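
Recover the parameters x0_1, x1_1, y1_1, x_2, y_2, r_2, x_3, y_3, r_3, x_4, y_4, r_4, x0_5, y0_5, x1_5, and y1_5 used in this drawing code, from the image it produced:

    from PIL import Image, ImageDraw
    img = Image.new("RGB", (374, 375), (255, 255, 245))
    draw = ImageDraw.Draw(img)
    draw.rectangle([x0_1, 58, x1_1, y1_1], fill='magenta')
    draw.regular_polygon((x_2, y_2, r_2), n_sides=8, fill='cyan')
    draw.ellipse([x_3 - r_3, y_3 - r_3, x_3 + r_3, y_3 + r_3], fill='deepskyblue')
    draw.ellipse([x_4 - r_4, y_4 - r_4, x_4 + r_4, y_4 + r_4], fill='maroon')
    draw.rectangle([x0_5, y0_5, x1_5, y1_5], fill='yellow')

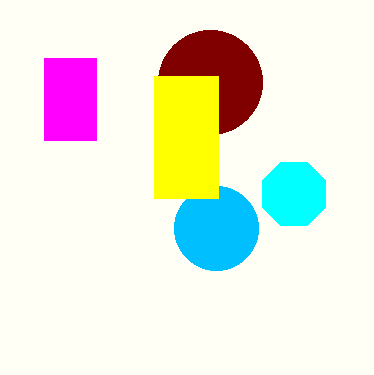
x0_1 = 44; x1_1 = 96; y1_1 = 140; x_2 = 294; y_2 = 194; r_2 = 34; x_3 = 216; y_3 = 228; r_3 = 42; x_4 = 210; y_4 = 82; r_4 = 52; x0_5 = 154; y0_5 = 76; x1_5 = 218; y1_5 = 198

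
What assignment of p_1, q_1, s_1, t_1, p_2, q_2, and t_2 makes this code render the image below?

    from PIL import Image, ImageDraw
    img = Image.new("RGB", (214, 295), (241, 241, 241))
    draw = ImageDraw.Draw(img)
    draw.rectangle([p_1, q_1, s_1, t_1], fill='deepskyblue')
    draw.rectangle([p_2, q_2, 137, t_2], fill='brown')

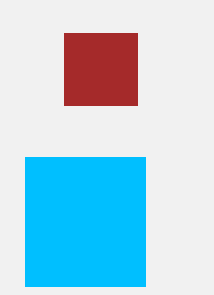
p_1 = 25; q_1 = 157; s_1 = 145; t_1 = 286; p_2 = 64; q_2 = 33; t_2 = 105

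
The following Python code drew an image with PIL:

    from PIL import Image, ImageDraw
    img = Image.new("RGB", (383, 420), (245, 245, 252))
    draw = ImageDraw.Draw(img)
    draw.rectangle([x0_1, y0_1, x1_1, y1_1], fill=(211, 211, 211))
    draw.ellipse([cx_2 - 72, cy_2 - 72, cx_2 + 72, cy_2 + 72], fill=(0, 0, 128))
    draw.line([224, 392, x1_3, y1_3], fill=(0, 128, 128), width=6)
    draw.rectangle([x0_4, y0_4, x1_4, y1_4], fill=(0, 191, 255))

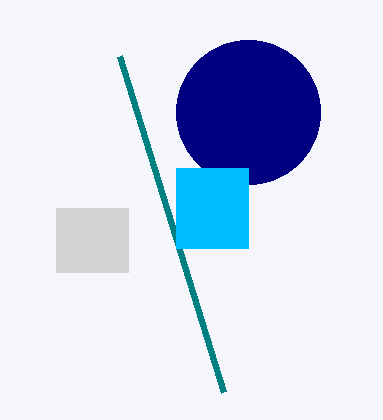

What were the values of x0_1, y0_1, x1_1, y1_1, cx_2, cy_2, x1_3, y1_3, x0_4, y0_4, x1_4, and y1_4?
x0_1 = 56
y0_1 = 208
x1_1 = 128
y1_1 = 272
cx_2 = 248
cy_2 = 112
x1_3 = 120
y1_3 = 56
x0_4 = 176
y0_4 = 168
x1_4 = 248
y1_4 = 248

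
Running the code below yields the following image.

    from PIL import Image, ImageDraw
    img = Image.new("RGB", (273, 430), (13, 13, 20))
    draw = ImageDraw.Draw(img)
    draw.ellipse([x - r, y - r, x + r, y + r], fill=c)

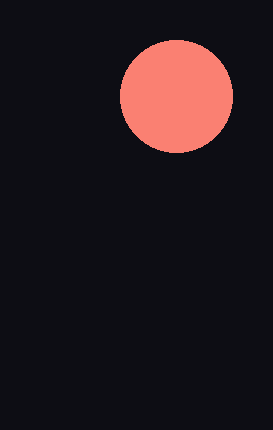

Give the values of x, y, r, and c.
x = 176; y = 96; r = 56; c = 'salmon'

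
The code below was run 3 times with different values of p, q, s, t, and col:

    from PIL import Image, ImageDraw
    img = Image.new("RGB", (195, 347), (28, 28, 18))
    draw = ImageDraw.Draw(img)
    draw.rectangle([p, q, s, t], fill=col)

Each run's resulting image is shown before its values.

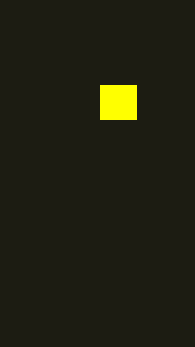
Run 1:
p = 100
q = 85
s = 136
t = 119
col = 'yellow'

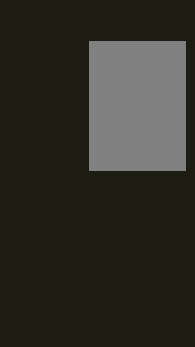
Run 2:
p = 89, q = 41, s = 185, t = 170, col = 'gray'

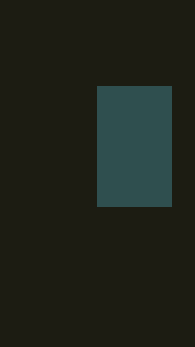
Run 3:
p = 97
q = 86
s = 171
t = 206
col = 'darkslategray'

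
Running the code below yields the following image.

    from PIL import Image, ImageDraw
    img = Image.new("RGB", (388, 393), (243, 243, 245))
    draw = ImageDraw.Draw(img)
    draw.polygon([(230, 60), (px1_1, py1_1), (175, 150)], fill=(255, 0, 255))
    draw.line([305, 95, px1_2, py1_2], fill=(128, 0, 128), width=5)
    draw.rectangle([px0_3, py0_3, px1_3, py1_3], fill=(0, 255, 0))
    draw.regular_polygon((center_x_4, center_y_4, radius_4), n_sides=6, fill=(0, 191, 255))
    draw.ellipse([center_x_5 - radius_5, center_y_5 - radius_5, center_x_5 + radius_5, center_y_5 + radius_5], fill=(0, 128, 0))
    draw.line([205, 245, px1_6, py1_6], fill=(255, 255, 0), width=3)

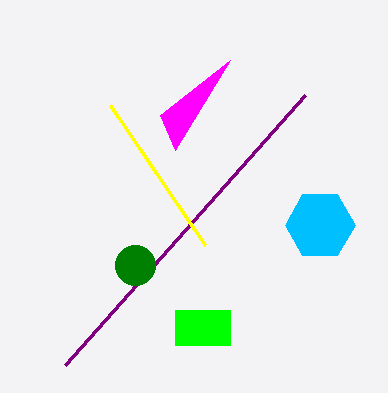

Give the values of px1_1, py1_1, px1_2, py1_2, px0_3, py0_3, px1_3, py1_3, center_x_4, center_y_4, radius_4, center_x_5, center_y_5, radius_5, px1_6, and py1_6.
px1_1 = 160, py1_1 = 115, px1_2 = 65, py1_2 = 365, px0_3 = 175, py0_3 = 310, px1_3 = 230, py1_3 = 345, center_x_4 = 320, center_y_4 = 225, radius_4 = 35, center_x_5 = 135, center_y_5 = 265, radius_5 = 20, px1_6 = 110, py1_6 = 105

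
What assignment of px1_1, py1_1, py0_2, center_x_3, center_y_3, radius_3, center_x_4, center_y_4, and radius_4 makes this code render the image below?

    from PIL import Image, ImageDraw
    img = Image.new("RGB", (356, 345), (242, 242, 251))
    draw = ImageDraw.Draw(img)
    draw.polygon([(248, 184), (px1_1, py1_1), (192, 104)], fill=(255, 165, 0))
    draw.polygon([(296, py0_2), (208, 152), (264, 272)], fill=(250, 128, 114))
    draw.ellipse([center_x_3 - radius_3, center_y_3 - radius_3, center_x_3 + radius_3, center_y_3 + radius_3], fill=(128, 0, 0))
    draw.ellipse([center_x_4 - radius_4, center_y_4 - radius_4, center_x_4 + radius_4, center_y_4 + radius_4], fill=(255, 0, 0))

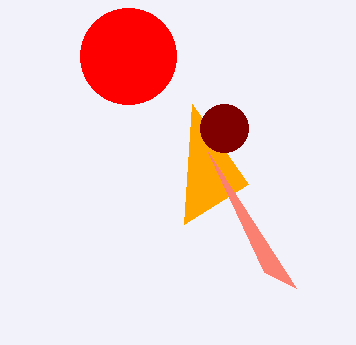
px1_1 = 184, py1_1 = 224, py0_2 = 288, center_x_3 = 224, center_y_3 = 128, radius_3 = 24, center_x_4 = 128, center_y_4 = 56, radius_4 = 48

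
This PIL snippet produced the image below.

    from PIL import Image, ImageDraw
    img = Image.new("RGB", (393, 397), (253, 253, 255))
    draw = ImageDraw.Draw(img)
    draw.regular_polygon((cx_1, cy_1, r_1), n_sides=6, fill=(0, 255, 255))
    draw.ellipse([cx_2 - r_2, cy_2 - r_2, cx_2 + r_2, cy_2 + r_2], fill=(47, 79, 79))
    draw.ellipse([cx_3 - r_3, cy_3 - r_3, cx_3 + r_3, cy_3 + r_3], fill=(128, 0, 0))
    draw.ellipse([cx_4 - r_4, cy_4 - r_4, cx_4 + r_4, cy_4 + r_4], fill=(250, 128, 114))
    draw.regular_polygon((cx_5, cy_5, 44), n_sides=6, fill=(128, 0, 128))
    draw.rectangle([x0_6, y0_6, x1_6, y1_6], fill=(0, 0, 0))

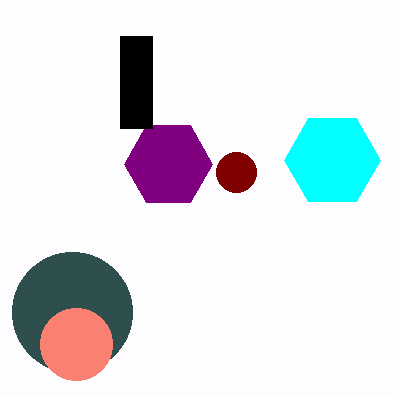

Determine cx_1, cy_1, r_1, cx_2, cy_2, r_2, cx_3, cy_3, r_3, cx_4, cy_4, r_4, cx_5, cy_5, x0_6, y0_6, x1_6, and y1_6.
cx_1 = 332
cy_1 = 160
r_1 = 48
cx_2 = 72
cy_2 = 312
r_2 = 60
cx_3 = 236
cy_3 = 172
r_3 = 20
cx_4 = 76
cy_4 = 344
r_4 = 36
cx_5 = 168
cy_5 = 164
x0_6 = 120
y0_6 = 36
x1_6 = 152
y1_6 = 128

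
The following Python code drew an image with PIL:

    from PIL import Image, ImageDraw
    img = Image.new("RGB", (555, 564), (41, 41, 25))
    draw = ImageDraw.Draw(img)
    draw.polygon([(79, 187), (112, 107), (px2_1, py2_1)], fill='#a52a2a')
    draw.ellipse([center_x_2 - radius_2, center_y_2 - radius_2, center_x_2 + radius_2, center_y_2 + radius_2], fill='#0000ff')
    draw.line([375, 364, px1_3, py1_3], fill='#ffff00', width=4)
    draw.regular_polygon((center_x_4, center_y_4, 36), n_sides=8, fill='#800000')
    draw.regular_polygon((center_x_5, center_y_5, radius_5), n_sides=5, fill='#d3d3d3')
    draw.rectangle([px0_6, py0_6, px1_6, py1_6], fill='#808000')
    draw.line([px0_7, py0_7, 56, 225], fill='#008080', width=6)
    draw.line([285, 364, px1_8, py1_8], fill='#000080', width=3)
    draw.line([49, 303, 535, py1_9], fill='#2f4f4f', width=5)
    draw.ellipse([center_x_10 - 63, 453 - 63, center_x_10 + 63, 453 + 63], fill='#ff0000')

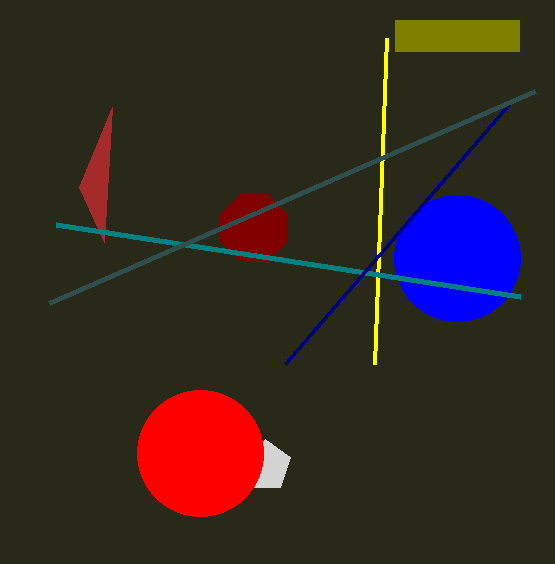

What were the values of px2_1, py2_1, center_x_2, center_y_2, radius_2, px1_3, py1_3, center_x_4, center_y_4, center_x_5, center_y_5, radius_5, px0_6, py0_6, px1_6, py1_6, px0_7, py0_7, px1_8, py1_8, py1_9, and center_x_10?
px2_1 = 104
py2_1 = 242
center_x_2 = 457
center_y_2 = 258
radius_2 = 63
px1_3 = 387
py1_3 = 38
center_x_4 = 254
center_y_4 = 228
center_x_5 = 265
center_y_5 = 466
radius_5 = 27
px0_6 = 395
py0_6 = 20
px1_6 = 519
py1_6 = 51
px0_7 = 520
py0_7 = 297
px1_8 = 510
py1_8 = 103
py1_9 = 91
center_x_10 = 200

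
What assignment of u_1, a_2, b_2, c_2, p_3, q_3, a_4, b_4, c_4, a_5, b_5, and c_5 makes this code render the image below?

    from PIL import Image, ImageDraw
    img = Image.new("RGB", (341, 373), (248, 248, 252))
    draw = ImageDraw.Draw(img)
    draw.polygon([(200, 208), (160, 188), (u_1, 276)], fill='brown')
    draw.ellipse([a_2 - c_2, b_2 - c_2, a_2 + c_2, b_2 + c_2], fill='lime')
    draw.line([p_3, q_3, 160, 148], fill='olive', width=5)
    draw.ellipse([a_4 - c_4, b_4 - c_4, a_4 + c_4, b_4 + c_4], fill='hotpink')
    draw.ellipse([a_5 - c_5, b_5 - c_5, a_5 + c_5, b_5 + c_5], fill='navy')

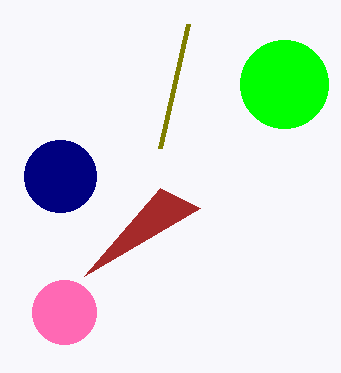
u_1 = 84; a_2 = 284; b_2 = 84; c_2 = 44; p_3 = 188; q_3 = 24; a_4 = 64; b_4 = 312; c_4 = 32; a_5 = 60; b_5 = 176; c_5 = 36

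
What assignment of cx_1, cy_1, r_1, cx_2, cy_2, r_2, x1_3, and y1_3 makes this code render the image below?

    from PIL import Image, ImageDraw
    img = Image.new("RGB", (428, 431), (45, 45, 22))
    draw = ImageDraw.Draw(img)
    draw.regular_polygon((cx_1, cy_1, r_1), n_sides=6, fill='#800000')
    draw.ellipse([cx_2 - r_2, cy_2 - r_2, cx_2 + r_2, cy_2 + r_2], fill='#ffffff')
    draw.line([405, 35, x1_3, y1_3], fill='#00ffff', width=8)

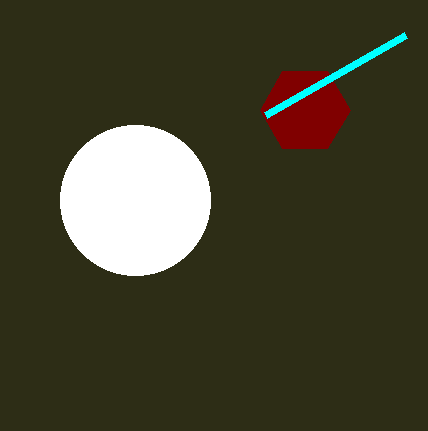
cx_1 = 305; cy_1 = 110; r_1 = 45; cx_2 = 135; cy_2 = 200; r_2 = 75; x1_3 = 265; y1_3 = 115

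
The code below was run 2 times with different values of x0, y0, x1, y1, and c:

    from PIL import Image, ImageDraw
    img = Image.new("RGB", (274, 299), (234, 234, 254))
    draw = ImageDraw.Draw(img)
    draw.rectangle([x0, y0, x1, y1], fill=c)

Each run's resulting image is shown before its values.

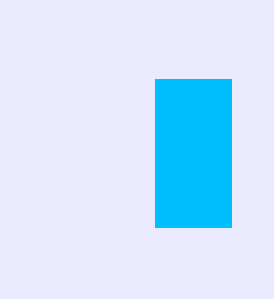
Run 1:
x0 = 155
y0 = 79
x1 = 231
y1 = 227
c = 'deepskyblue'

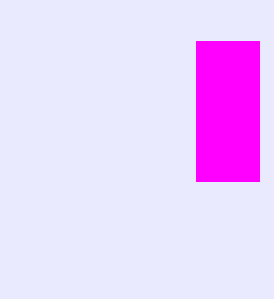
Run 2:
x0 = 196
y0 = 41
x1 = 259
y1 = 181
c = 'magenta'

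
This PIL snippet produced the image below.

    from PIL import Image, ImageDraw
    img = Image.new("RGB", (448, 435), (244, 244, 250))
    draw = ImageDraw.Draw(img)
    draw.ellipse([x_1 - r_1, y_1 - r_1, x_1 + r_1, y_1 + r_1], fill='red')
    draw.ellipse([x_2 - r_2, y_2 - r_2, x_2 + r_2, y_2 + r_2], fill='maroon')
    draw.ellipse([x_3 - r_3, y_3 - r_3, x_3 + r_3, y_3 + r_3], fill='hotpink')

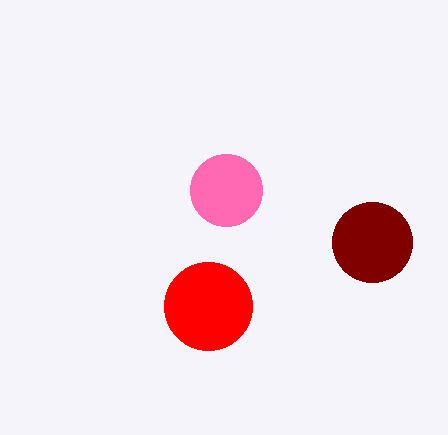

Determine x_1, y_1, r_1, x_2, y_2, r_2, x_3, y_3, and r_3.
x_1 = 208
y_1 = 306
r_1 = 44
x_2 = 372
y_2 = 242
r_2 = 40
x_3 = 226
y_3 = 190
r_3 = 36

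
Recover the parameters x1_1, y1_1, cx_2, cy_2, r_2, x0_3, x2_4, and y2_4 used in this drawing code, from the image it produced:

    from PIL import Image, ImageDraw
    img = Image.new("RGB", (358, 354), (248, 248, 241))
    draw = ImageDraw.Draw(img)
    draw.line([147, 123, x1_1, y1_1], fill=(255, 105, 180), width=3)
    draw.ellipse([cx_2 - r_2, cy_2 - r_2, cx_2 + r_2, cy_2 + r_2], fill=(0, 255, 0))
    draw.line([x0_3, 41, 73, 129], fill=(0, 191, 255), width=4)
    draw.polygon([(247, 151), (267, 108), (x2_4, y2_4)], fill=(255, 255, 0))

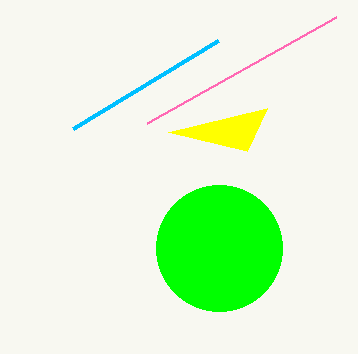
x1_1 = 336
y1_1 = 17
cx_2 = 219
cy_2 = 248
r_2 = 63
x0_3 = 218
x2_4 = 168
y2_4 = 132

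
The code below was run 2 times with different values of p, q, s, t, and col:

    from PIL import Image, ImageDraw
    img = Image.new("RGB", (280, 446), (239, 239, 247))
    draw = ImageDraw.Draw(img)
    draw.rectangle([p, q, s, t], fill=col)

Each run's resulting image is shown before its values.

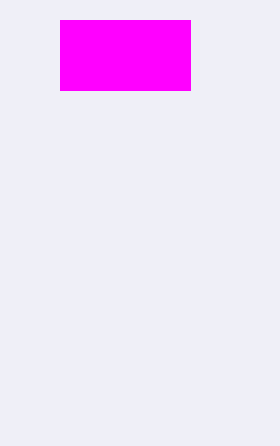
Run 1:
p = 60, q = 20, s = 190, t = 90, col = 'magenta'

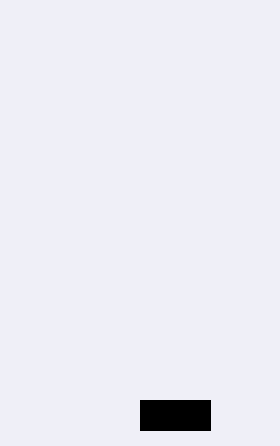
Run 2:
p = 140, q = 400, s = 210, t = 430, col = 'black'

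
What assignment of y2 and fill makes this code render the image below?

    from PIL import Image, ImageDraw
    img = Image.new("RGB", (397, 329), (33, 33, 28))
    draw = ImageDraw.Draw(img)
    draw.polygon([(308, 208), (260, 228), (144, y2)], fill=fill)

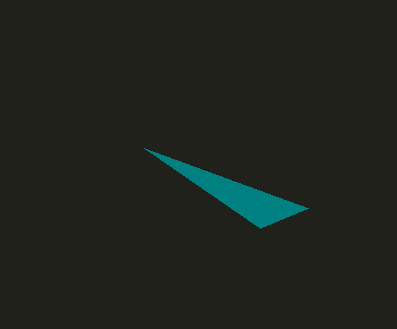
y2 = 148, fill = 'teal'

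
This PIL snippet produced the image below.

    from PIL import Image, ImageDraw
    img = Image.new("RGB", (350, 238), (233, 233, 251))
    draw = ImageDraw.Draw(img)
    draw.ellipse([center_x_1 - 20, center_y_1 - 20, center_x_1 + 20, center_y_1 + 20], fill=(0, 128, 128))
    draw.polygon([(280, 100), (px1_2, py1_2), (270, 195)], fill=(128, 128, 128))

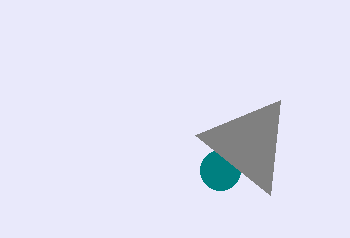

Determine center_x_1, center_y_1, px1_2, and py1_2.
center_x_1 = 220; center_y_1 = 170; px1_2 = 195; py1_2 = 135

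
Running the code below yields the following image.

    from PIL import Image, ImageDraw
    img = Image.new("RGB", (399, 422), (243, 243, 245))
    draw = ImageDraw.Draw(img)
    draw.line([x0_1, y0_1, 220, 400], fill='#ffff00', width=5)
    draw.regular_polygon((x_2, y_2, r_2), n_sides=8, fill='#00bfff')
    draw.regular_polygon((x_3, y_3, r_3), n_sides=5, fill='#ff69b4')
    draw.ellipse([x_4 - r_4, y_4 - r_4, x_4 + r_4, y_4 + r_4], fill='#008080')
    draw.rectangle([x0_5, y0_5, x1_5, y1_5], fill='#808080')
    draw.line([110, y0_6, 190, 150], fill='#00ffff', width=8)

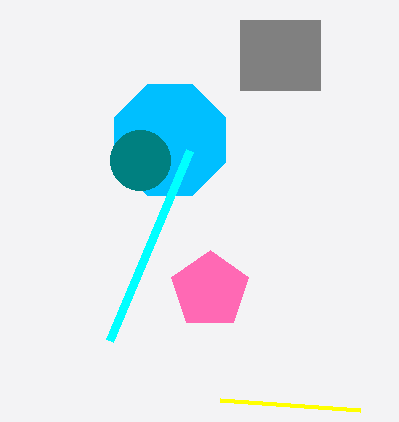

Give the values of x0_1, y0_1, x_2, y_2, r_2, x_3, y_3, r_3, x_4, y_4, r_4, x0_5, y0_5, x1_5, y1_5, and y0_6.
x0_1 = 360
y0_1 = 410
x_2 = 170
y_2 = 140
r_2 = 60
x_3 = 210
y_3 = 290
r_3 = 40
x_4 = 140
y_4 = 160
r_4 = 30
x0_5 = 240
y0_5 = 20
x1_5 = 320
y1_5 = 90
y0_6 = 340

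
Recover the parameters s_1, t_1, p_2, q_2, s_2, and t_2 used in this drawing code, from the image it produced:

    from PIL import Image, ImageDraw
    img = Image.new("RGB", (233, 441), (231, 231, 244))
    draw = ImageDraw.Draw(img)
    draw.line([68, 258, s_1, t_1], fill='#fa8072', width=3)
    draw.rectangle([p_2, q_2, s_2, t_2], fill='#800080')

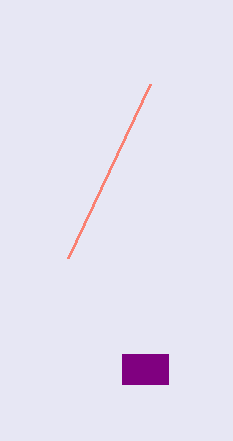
s_1 = 150, t_1 = 84, p_2 = 122, q_2 = 354, s_2 = 168, t_2 = 384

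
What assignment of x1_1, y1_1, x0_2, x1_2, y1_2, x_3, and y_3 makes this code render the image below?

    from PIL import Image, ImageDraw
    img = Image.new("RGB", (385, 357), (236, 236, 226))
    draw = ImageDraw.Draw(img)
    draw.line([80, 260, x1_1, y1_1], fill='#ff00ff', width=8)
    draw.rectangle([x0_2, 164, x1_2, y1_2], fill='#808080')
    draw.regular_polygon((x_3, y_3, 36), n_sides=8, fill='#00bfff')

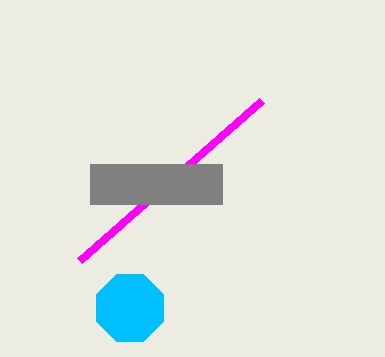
x1_1 = 262, y1_1 = 100, x0_2 = 90, x1_2 = 222, y1_2 = 204, x_3 = 130, y_3 = 308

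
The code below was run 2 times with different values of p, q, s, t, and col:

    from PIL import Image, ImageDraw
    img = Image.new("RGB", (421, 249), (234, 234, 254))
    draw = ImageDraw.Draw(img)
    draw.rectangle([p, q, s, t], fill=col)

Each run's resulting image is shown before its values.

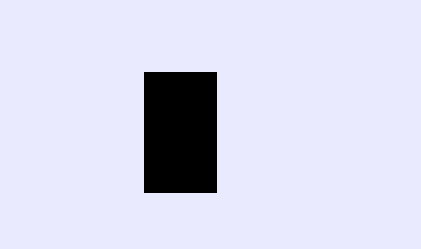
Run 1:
p = 144; q = 72; s = 216; t = 192; col = 'black'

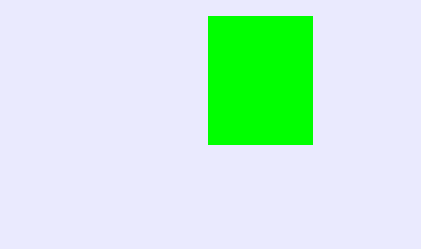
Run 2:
p = 208, q = 16, s = 312, t = 144, col = 'lime'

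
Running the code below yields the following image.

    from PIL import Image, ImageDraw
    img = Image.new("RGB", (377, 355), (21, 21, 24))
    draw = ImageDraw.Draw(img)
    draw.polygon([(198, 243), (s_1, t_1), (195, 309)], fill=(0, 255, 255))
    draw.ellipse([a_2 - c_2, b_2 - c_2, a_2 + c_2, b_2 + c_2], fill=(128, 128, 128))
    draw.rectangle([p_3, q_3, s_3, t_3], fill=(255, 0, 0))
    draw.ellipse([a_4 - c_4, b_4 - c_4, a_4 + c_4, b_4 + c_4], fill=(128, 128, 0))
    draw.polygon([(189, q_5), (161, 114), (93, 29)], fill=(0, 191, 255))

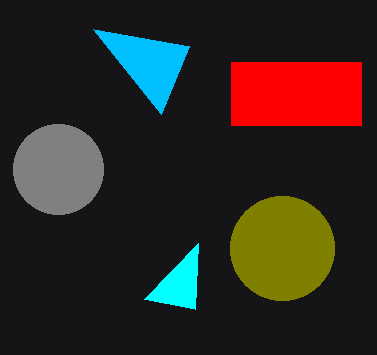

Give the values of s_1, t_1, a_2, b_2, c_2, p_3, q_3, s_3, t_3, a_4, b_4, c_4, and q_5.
s_1 = 144
t_1 = 299
a_2 = 58
b_2 = 169
c_2 = 45
p_3 = 231
q_3 = 62
s_3 = 361
t_3 = 125
a_4 = 282
b_4 = 248
c_4 = 52
q_5 = 46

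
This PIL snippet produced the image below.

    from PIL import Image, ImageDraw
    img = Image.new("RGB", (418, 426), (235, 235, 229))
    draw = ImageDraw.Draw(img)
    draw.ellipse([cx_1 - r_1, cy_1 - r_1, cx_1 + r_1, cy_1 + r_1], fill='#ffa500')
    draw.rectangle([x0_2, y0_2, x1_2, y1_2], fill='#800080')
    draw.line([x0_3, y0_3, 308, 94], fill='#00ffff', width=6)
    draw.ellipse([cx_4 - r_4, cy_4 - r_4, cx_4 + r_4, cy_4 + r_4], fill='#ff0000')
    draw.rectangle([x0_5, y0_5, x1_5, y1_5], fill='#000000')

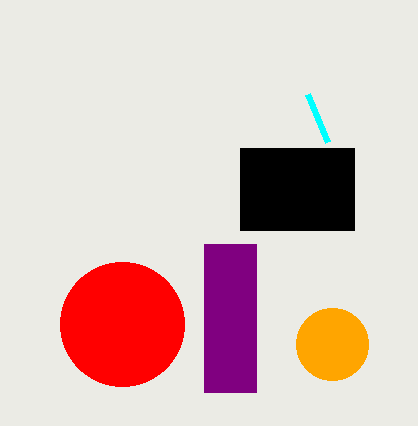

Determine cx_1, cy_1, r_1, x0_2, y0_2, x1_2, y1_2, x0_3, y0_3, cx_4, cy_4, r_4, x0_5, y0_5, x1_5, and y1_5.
cx_1 = 332
cy_1 = 344
r_1 = 36
x0_2 = 204
y0_2 = 244
x1_2 = 256
y1_2 = 392
x0_3 = 328
y0_3 = 142
cx_4 = 122
cy_4 = 324
r_4 = 62
x0_5 = 240
y0_5 = 148
x1_5 = 354
y1_5 = 230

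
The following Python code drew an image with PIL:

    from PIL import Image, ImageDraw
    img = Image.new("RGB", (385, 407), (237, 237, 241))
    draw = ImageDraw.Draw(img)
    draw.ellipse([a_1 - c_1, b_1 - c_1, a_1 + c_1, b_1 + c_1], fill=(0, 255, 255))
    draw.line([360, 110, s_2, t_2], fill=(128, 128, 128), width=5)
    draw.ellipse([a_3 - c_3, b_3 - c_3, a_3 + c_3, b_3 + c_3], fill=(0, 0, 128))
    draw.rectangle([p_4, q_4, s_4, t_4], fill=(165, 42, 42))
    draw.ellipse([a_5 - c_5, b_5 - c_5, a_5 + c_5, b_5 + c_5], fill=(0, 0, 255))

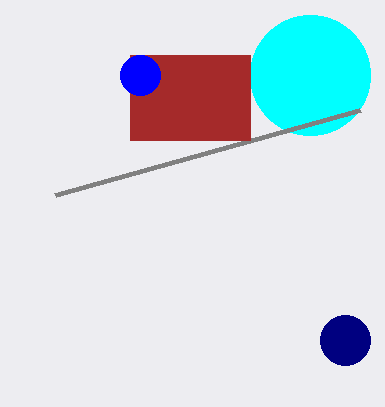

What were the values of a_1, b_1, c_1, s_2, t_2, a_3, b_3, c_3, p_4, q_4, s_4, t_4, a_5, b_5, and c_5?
a_1 = 310; b_1 = 75; c_1 = 60; s_2 = 55; t_2 = 195; a_3 = 345; b_3 = 340; c_3 = 25; p_4 = 130; q_4 = 55; s_4 = 250; t_4 = 140; a_5 = 140; b_5 = 75; c_5 = 20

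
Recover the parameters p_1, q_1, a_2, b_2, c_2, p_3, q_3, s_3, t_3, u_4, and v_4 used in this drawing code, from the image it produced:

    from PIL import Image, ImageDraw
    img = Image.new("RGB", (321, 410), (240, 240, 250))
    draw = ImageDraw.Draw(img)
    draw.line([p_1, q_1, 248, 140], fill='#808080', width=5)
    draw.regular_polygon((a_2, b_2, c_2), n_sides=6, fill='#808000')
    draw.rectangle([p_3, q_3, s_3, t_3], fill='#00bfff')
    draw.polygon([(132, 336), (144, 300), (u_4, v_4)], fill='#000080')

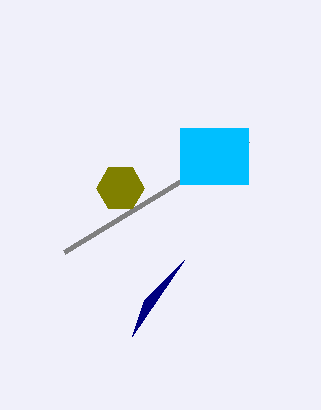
p_1 = 64, q_1 = 252, a_2 = 120, b_2 = 188, c_2 = 24, p_3 = 180, q_3 = 128, s_3 = 248, t_3 = 184, u_4 = 184, v_4 = 260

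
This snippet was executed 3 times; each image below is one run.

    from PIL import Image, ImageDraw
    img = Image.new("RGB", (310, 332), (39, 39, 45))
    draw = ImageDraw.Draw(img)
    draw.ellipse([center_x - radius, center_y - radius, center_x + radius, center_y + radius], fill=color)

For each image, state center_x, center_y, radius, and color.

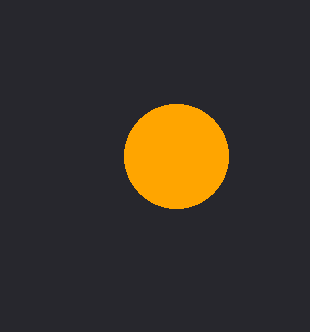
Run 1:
center_x = 176
center_y = 156
radius = 52
color = 'orange'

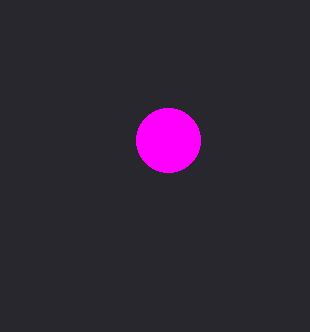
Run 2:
center_x = 168
center_y = 140
radius = 32
color = 'magenta'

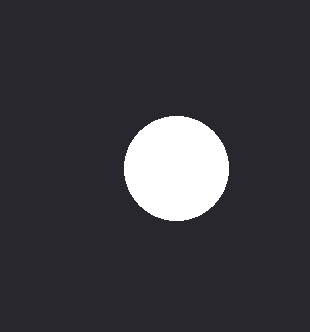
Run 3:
center_x = 176, center_y = 168, radius = 52, color = 'white'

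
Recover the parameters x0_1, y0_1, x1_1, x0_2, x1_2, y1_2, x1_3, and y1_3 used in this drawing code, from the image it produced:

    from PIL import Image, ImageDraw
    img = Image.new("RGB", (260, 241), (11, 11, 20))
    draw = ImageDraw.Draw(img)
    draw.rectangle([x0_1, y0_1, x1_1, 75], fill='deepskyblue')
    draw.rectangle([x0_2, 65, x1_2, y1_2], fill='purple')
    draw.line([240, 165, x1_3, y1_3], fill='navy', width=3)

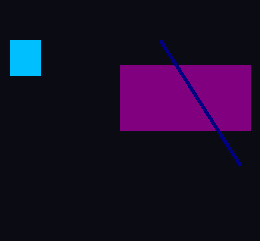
x0_1 = 10
y0_1 = 40
x1_1 = 40
x0_2 = 120
x1_2 = 250
y1_2 = 130
x1_3 = 160
y1_3 = 40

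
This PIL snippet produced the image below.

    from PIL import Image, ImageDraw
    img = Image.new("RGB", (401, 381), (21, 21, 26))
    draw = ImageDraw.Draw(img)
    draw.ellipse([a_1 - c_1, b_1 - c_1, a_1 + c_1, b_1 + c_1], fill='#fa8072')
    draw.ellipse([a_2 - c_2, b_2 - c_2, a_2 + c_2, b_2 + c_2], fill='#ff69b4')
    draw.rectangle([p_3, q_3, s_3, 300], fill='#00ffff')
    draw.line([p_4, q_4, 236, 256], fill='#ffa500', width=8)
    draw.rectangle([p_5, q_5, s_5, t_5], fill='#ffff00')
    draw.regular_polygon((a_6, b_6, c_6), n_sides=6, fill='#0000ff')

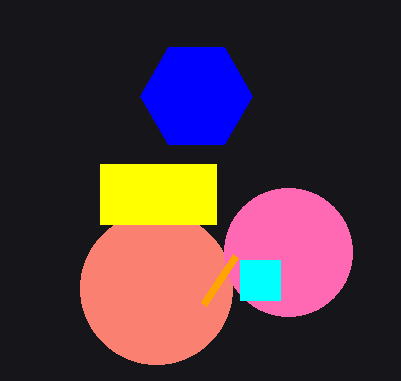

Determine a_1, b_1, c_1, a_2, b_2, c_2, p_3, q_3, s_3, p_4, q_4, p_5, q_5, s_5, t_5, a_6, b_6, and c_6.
a_1 = 156; b_1 = 288; c_1 = 76; a_2 = 288; b_2 = 252; c_2 = 64; p_3 = 240; q_3 = 260; s_3 = 280; p_4 = 204; q_4 = 304; p_5 = 100; q_5 = 164; s_5 = 216; t_5 = 224; a_6 = 196; b_6 = 96; c_6 = 56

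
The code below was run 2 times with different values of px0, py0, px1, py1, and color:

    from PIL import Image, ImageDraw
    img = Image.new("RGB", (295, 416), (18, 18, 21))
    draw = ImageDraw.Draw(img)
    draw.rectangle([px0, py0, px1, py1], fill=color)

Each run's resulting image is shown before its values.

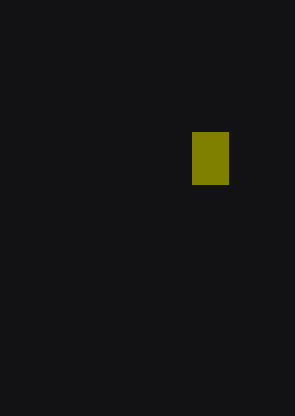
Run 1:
px0 = 192; py0 = 132; px1 = 228; py1 = 184; color = 'olive'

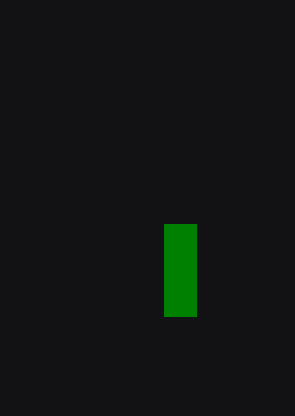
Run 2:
px0 = 164
py0 = 224
px1 = 196
py1 = 316
color = 'green'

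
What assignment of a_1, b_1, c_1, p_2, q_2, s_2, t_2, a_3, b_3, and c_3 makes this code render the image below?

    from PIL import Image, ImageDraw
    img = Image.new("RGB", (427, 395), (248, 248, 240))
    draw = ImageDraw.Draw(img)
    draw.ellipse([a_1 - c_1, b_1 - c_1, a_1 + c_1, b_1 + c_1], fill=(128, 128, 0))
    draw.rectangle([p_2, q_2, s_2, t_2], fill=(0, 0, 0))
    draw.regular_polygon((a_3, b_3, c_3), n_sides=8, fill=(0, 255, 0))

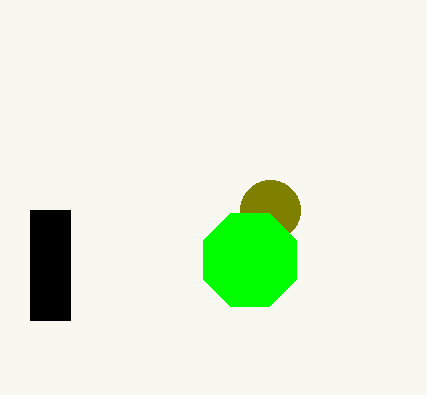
a_1 = 270, b_1 = 210, c_1 = 30, p_2 = 30, q_2 = 210, s_2 = 70, t_2 = 320, a_3 = 250, b_3 = 260, c_3 = 50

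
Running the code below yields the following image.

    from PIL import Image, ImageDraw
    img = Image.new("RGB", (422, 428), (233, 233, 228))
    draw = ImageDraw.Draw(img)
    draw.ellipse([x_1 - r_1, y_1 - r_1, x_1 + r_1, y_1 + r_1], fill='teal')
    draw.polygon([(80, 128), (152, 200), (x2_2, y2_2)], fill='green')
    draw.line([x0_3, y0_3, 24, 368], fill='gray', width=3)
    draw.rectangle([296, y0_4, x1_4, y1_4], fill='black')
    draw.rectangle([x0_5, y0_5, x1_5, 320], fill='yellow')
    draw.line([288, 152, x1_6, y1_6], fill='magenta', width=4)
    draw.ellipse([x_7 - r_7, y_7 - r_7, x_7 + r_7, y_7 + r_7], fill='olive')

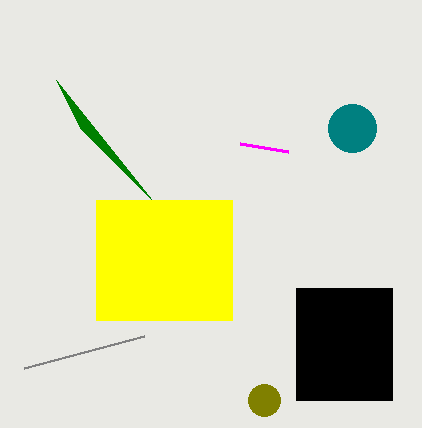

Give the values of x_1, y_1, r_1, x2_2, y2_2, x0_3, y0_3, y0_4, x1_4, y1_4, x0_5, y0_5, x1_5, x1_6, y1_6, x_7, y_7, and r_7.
x_1 = 352; y_1 = 128; r_1 = 24; x2_2 = 56; y2_2 = 80; x0_3 = 144; y0_3 = 336; y0_4 = 288; x1_4 = 392; y1_4 = 400; x0_5 = 96; y0_5 = 200; x1_5 = 232; x1_6 = 240; y1_6 = 144; x_7 = 264; y_7 = 400; r_7 = 16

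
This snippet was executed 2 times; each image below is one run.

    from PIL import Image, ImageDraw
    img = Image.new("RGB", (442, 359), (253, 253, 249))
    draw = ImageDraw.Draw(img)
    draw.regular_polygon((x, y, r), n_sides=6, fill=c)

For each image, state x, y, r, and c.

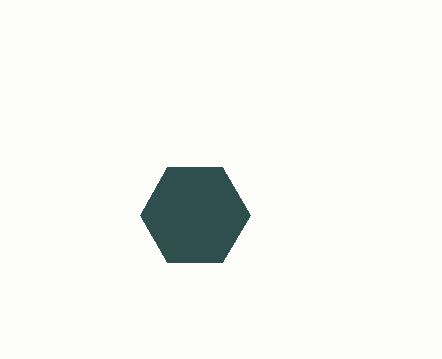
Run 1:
x = 195; y = 215; r = 55; c = 'darkslategray'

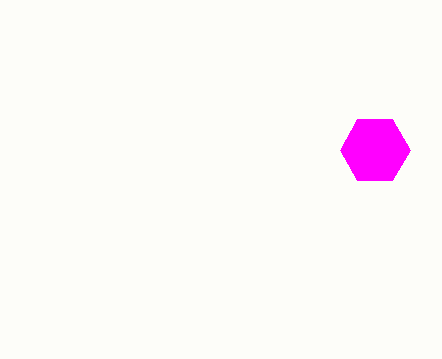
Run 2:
x = 375; y = 150; r = 35; c = 'magenta'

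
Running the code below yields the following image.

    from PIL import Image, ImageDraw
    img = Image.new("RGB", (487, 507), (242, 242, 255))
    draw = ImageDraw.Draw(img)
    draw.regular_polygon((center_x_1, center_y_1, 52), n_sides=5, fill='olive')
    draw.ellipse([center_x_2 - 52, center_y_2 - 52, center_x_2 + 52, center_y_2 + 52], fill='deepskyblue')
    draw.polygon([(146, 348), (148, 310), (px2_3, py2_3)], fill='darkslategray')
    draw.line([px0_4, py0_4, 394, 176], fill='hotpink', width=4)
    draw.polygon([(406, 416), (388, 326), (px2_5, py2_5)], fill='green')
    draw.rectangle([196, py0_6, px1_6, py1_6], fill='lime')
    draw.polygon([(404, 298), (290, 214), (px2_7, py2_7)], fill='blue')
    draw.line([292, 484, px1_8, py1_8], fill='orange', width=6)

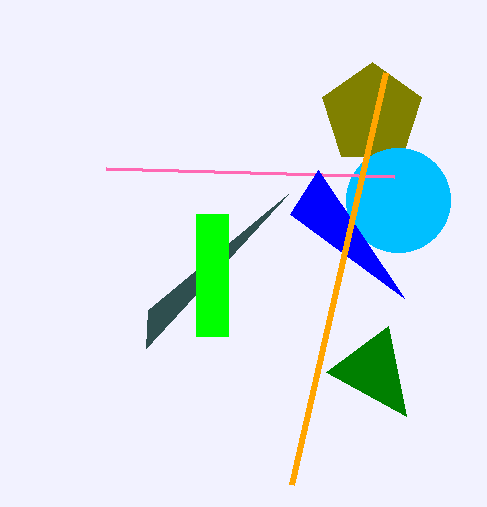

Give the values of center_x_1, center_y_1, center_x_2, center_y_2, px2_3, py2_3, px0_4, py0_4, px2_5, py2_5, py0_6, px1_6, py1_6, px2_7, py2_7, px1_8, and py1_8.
center_x_1 = 372, center_y_1 = 114, center_x_2 = 398, center_y_2 = 200, px2_3 = 288, py2_3 = 194, px0_4 = 106, py0_4 = 168, px2_5 = 326, py2_5 = 372, py0_6 = 214, px1_6 = 228, py1_6 = 336, px2_7 = 318, py2_7 = 170, px1_8 = 386, py1_8 = 72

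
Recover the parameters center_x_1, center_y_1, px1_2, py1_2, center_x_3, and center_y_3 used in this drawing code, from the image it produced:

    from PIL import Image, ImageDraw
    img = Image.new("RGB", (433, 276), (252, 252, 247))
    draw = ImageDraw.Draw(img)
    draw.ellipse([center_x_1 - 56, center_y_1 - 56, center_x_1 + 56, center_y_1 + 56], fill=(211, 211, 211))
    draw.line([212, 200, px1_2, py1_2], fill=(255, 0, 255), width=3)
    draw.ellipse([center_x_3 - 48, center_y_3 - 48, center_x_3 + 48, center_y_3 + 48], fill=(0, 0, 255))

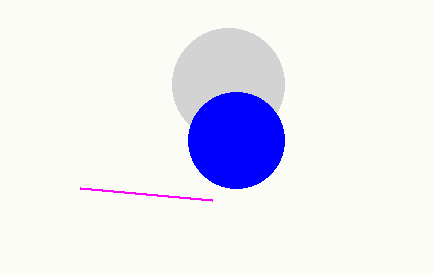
center_x_1 = 228; center_y_1 = 84; px1_2 = 80; py1_2 = 188; center_x_3 = 236; center_y_3 = 140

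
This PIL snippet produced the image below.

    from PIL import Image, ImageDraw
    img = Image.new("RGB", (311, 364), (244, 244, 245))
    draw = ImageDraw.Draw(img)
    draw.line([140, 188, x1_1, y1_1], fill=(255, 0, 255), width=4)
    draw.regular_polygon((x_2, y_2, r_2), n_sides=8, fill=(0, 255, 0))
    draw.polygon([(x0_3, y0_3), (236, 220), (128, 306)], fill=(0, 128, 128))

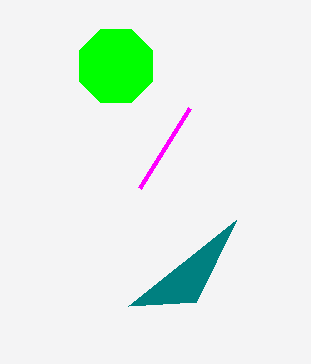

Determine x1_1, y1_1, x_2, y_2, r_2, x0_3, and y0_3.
x1_1 = 190, y1_1 = 108, x_2 = 116, y_2 = 66, r_2 = 40, x0_3 = 196, y0_3 = 302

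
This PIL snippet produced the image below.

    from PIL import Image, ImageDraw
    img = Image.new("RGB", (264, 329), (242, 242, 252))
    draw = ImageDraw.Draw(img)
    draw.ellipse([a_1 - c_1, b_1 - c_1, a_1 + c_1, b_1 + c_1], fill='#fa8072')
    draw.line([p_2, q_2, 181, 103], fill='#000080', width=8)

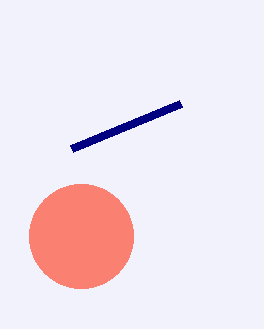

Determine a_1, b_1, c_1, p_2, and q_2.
a_1 = 81
b_1 = 236
c_1 = 52
p_2 = 72
q_2 = 148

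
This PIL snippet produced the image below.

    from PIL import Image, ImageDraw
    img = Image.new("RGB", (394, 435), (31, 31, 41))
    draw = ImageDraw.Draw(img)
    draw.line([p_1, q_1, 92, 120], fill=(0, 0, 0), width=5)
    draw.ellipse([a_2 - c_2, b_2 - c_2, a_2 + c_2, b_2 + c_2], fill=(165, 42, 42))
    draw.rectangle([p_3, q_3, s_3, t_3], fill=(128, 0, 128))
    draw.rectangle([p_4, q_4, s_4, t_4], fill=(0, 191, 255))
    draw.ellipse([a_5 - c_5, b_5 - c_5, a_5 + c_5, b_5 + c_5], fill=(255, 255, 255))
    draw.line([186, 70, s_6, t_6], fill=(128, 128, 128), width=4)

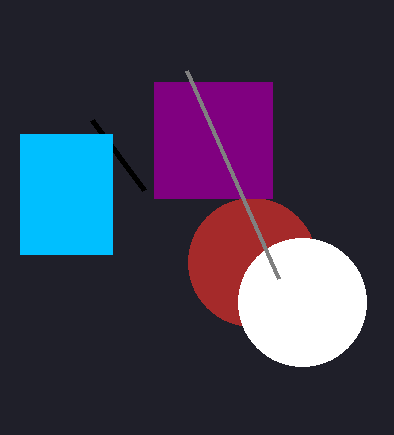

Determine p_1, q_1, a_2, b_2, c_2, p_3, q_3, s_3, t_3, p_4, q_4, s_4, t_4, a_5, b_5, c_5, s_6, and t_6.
p_1 = 144
q_1 = 190
a_2 = 252
b_2 = 262
c_2 = 64
p_3 = 154
q_3 = 82
s_3 = 272
t_3 = 198
p_4 = 20
q_4 = 134
s_4 = 112
t_4 = 254
a_5 = 302
b_5 = 302
c_5 = 64
s_6 = 278
t_6 = 278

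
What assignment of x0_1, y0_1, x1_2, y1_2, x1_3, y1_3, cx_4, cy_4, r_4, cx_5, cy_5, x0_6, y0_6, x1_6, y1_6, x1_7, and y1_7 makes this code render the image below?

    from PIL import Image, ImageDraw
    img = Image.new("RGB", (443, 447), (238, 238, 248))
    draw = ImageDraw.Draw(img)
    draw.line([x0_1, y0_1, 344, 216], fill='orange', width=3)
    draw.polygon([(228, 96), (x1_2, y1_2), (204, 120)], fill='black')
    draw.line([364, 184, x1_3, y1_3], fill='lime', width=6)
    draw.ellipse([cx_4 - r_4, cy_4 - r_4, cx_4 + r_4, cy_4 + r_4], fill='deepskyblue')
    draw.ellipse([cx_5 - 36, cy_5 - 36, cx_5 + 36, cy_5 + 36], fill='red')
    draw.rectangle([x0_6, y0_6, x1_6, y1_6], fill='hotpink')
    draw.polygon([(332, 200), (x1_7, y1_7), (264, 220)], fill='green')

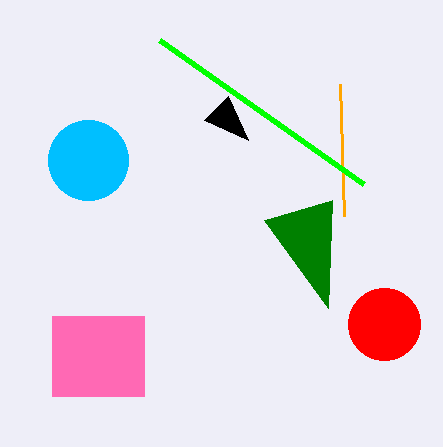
x0_1 = 340; y0_1 = 84; x1_2 = 248; y1_2 = 140; x1_3 = 160; y1_3 = 40; cx_4 = 88; cy_4 = 160; r_4 = 40; cx_5 = 384; cy_5 = 324; x0_6 = 52; y0_6 = 316; x1_6 = 144; y1_6 = 396; x1_7 = 328; y1_7 = 308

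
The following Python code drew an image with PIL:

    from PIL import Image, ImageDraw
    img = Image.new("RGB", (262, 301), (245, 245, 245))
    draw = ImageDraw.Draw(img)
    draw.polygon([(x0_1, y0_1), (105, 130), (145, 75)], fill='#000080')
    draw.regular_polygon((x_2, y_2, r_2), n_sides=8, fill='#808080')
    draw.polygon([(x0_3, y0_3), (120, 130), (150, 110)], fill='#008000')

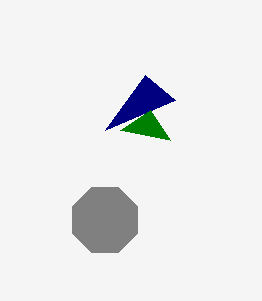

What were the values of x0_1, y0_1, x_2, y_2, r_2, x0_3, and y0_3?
x0_1 = 175, y0_1 = 100, x_2 = 105, y_2 = 220, r_2 = 35, x0_3 = 170, y0_3 = 140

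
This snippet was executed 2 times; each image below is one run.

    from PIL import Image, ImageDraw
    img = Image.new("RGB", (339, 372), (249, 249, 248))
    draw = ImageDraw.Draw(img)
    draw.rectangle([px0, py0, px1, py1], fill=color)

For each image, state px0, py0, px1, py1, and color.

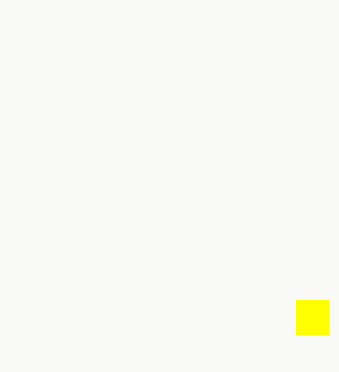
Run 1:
px0 = 296; py0 = 300; px1 = 328; py1 = 334; color = 'yellow'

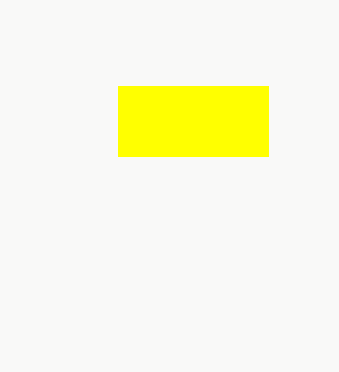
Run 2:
px0 = 118
py0 = 86
px1 = 268
py1 = 156
color = 'yellow'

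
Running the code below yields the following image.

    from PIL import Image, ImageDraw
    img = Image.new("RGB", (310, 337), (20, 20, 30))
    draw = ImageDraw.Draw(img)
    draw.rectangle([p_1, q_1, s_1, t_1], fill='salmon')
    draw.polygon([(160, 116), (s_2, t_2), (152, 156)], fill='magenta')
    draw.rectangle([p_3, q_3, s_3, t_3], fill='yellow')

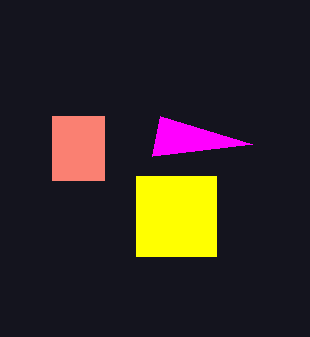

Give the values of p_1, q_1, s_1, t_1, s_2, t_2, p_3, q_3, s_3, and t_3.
p_1 = 52; q_1 = 116; s_1 = 104; t_1 = 180; s_2 = 252; t_2 = 144; p_3 = 136; q_3 = 176; s_3 = 216; t_3 = 256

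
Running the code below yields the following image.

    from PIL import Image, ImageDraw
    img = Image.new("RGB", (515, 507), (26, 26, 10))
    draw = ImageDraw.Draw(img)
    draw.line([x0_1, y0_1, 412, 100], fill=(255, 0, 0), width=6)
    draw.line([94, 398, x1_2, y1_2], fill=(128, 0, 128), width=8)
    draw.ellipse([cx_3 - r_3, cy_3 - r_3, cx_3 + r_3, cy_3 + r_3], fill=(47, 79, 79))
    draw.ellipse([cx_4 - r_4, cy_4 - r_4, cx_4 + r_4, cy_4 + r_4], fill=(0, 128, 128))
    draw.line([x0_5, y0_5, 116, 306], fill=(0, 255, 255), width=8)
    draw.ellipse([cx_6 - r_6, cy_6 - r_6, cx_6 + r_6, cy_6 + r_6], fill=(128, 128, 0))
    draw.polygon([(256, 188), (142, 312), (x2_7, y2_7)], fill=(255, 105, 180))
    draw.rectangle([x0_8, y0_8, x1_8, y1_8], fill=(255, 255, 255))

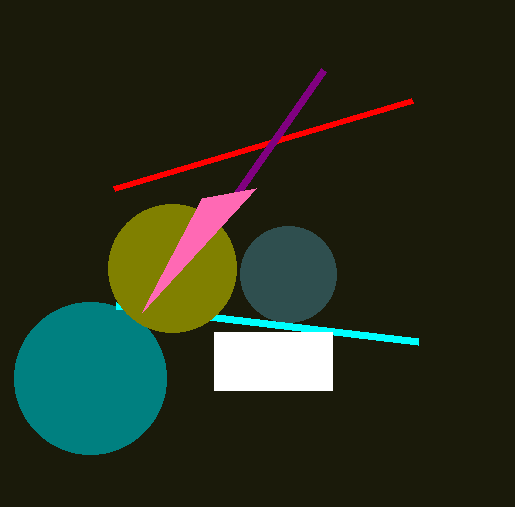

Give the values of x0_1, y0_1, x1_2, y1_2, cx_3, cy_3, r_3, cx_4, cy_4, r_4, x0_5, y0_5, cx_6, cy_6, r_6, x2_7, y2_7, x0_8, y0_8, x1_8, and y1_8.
x0_1 = 114
y0_1 = 188
x1_2 = 324
y1_2 = 70
cx_3 = 288
cy_3 = 274
r_3 = 48
cx_4 = 90
cy_4 = 378
r_4 = 76
x0_5 = 418
y0_5 = 342
cx_6 = 172
cy_6 = 268
r_6 = 64
x2_7 = 202
y2_7 = 198
x0_8 = 214
y0_8 = 332
x1_8 = 332
y1_8 = 390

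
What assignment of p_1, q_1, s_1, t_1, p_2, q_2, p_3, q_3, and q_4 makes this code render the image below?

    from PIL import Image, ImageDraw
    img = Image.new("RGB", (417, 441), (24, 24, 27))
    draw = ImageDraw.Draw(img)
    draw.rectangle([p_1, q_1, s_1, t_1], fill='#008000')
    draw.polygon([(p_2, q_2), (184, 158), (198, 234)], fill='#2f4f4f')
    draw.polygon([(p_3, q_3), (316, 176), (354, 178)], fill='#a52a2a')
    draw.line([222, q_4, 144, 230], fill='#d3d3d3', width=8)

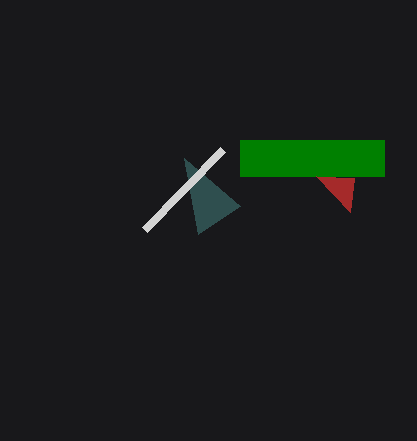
p_1 = 240; q_1 = 140; s_1 = 384; t_1 = 176; p_2 = 240; q_2 = 206; p_3 = 350; q_3 = 212; q_4 = 150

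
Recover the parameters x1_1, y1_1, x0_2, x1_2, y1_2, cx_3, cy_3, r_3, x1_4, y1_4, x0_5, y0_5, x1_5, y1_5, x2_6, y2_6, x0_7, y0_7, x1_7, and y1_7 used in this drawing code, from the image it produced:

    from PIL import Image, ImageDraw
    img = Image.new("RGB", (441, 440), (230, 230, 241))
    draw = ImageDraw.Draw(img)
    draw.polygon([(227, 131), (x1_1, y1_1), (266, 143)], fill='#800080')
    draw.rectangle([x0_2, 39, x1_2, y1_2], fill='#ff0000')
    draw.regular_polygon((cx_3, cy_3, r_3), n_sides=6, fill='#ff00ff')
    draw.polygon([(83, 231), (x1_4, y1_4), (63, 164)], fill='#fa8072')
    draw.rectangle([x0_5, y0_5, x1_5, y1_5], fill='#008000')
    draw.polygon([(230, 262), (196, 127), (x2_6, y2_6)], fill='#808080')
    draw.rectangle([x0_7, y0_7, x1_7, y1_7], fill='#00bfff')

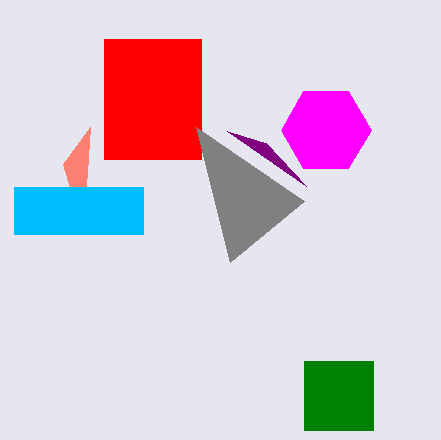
x1_1 = 306, y1_1 = 186, x0_2 = 104, x1_2 = 201, y1_2 = 159, cx_3 = 326, cy_3 = 130, r_3 = 45, x1_4 = 90, y1_4 = 127, x0_5 = 304, y0_5 = 361, x1_5 = 373, y1_5 = 430, x2_6 = 304, y2_6 = 201, x0_7 = 14, y0_7 = 187, x1_7 = 143, y1_7 = 234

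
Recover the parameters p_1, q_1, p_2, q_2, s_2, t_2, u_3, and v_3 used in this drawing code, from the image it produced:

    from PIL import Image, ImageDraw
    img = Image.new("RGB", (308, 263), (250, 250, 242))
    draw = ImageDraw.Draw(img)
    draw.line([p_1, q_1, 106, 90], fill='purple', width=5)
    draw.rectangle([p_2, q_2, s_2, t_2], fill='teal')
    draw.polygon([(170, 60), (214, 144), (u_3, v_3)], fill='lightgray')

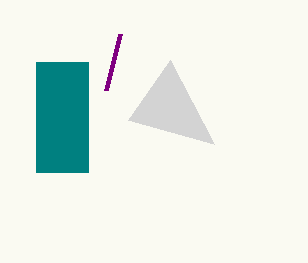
p_1 = 120, q_1 = 34, p_2 = 36, q_2 = 62, s_2 = 88, t_2 = 172, u_3 = 128, v_3 = 120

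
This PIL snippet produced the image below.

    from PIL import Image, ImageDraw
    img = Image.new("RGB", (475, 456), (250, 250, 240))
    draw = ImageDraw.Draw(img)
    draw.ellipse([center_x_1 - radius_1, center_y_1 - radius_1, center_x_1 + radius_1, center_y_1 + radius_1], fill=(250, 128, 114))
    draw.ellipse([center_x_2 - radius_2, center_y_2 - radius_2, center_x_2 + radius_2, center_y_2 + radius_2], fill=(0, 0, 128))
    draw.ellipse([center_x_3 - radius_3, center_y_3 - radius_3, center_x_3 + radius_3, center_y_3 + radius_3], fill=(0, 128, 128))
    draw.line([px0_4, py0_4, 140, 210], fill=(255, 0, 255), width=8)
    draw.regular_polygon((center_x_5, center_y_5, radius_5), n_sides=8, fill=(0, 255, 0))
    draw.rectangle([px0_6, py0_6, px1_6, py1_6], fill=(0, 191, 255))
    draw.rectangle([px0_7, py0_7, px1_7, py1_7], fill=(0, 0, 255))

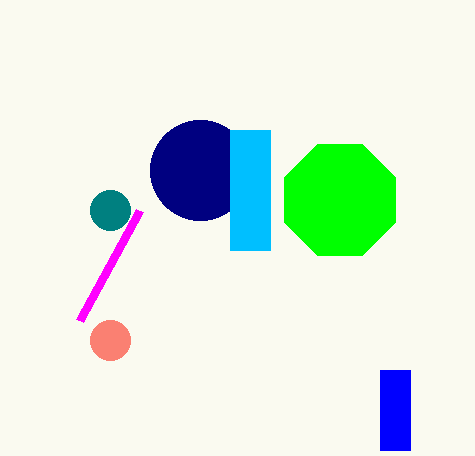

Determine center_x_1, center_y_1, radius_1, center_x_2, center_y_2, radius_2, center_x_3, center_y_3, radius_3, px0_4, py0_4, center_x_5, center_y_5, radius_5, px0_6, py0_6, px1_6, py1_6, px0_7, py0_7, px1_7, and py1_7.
center_x_1 = 110, center_y_1 = 340, radius_1 = 20, center_x_2 = 200, center_y_2 = 170, radius_2 = 50, center_x_3 = 110, center_y_3 = 210, radius_3 = 20, px0_4 = 80, py0_4 = 320, center_x_5 = 340, center_y_5 = 200, radius_5 = 60, px0_6 = 230, py0_6 = 130, px1_6 = 270, py1_6 = 250, px0_7 = 380, py0_7 = 370, px1_7 = 410, py1_7 = 450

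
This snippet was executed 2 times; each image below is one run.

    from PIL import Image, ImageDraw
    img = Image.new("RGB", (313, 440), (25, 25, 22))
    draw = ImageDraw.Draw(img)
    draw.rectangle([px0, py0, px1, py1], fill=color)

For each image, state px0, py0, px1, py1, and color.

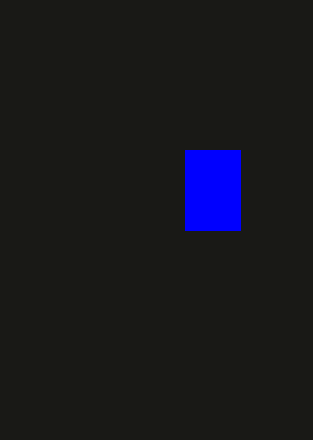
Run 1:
px0 = 185, py0 = 150, px1 = 240, py1 = 230, color = 'blue'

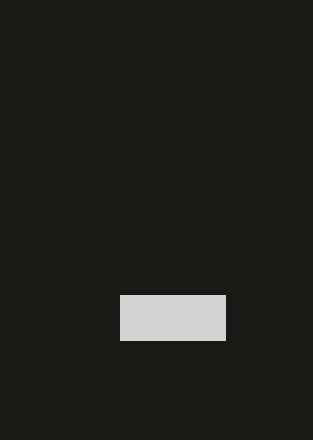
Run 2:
px0 = 120; py0 = 295; px1 = 225; py1 = 340; color = 'lightgray'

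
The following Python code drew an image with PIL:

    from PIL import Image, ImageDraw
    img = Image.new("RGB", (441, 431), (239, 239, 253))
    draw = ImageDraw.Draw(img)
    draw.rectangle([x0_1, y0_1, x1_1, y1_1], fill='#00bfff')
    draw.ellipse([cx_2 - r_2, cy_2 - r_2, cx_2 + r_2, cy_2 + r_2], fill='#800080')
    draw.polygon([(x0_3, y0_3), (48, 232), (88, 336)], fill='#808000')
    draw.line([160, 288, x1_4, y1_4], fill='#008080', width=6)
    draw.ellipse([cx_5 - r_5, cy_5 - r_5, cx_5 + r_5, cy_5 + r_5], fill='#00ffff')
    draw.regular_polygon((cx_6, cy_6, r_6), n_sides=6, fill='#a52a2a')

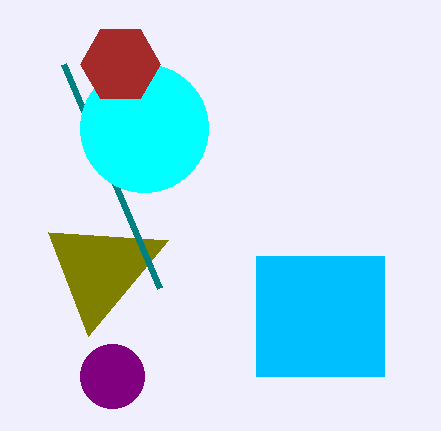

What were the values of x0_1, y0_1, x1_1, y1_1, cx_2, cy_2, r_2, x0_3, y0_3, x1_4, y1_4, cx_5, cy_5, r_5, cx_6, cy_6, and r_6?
x0_1 = 256, y0_1 = 256, x1_1 = 384, y1_1 = 376, cx_2 = 112, cy_2 = 376, r_2 = 32, x0_3 = 168, y0_3 = 240, x1_4 = 64, y1_4 = 64, cx_5 = 144, cy_5 = 128, r_5 = 64, cx_6 = 120, cy_6 = 64, r_6 = 40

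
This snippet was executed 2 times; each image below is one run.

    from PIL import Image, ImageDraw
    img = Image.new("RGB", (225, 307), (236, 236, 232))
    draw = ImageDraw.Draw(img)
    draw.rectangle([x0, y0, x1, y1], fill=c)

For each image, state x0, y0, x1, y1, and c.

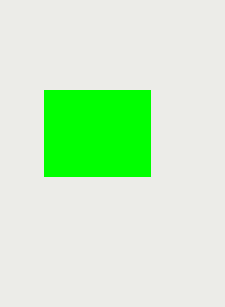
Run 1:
x0 = 44
y0 = 90
x1 = 150
y1 = 176
c = 'lime'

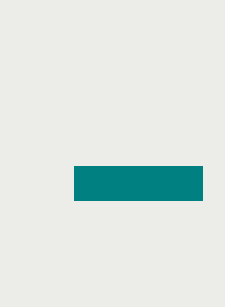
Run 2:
x0 = 74, y0 = 166, x1 = 202, y1 = 200, c = 'teal'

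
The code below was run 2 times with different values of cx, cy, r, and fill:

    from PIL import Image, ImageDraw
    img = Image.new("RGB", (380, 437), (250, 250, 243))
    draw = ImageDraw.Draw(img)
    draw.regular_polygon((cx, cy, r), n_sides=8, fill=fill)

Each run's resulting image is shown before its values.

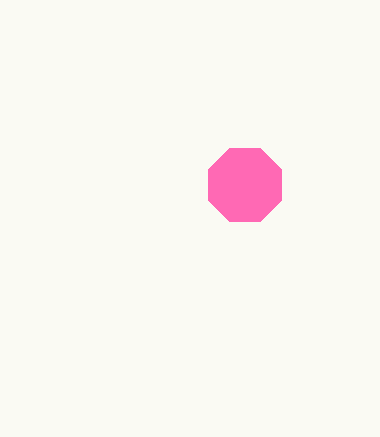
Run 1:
cx = 245, cy = 185, r = 40, fill = 'hotpink'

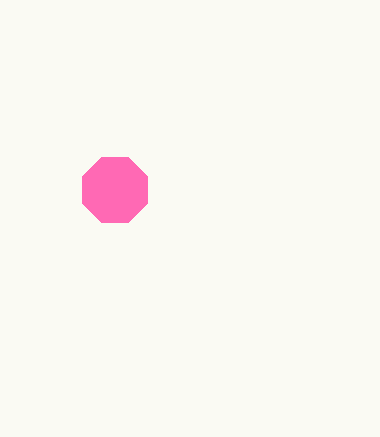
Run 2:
cx = 115; cy = 190; r = 35; fill = 'hotpink'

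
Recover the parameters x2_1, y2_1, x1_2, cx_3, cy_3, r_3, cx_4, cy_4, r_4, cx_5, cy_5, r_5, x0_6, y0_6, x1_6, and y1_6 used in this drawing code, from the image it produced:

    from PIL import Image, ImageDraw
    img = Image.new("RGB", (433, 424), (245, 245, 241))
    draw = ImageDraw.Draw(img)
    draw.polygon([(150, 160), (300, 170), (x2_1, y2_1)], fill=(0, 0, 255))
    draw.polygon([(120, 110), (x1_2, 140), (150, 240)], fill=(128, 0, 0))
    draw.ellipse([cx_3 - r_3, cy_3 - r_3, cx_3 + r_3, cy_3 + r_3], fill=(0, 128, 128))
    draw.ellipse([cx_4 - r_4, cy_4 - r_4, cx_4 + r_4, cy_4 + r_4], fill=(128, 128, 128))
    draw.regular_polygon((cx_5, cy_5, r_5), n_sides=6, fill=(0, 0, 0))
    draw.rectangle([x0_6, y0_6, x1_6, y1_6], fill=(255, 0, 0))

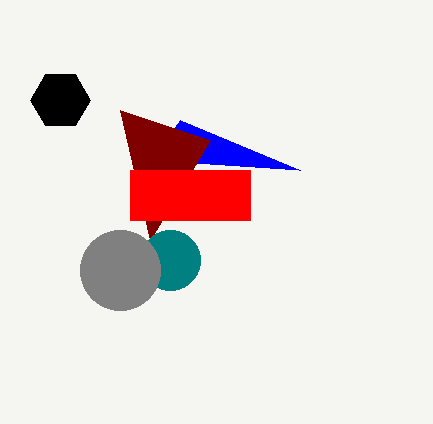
x2_1 = 180; y2_1 = 120; x1_2 = 210; cx_3 = 170; cy_3 = 260; r_3 = 30; cx_4 = 120; cy_4 = 270; r_4 = 40; cx_5 = 60; cy_5 = 100; r_5 = 30; x0_6 = 130; y0_6 = 170; x1_6 = 250; y1_6 = 220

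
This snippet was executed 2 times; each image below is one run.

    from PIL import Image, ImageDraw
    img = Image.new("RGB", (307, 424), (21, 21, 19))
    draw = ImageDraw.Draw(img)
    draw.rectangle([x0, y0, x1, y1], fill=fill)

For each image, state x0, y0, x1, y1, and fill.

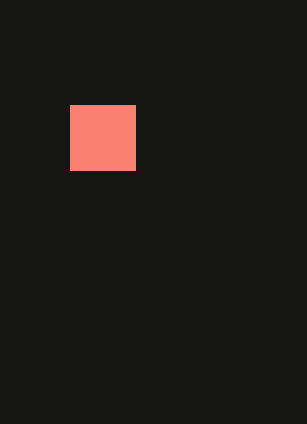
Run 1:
x0 = 70, y0 = 105, x1 = 135, y1 = 170, fill = 'salmon'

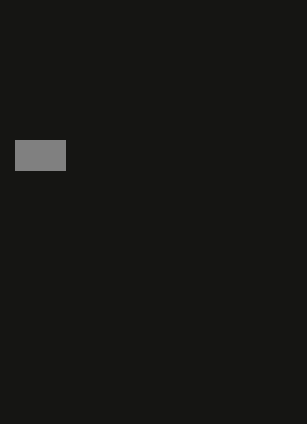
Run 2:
x0 = 15, y0 = 140, x1 = 65, y1 = 170, fill = 'gray'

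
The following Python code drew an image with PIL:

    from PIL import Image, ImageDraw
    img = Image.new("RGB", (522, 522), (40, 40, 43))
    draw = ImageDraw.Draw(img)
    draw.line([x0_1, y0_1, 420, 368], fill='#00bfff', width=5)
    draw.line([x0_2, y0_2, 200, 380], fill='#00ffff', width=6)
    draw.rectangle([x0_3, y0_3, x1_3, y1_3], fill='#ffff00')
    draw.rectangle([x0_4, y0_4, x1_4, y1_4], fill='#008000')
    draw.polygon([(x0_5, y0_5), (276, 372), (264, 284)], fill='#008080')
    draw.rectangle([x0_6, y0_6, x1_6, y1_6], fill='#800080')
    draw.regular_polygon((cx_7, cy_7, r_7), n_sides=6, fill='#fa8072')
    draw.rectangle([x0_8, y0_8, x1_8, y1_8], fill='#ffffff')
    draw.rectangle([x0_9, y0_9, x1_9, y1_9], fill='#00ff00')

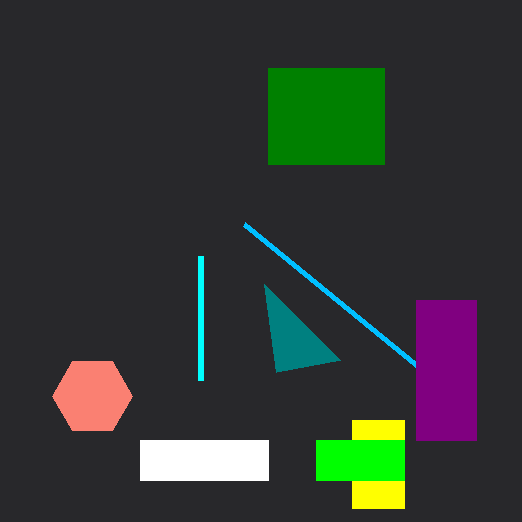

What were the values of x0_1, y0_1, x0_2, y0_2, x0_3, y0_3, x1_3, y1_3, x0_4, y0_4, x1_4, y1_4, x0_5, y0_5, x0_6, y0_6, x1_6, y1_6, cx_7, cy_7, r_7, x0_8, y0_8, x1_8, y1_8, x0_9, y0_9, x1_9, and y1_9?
x0_1 = 244
y0_1 = 224
x0_2 = 200
y0_2 = 256
x0_3 = 352
y0_3 = 420
x1_3 = 404
y1_3 = 508
x0_4 = 268
y0_4 = 68
x1_4 = 384
y1_4 = 164
x0_5 = 340
y0_5 = 360
x0_6 = 416
y0_6 = 300
x1_6 = 476
y1_6 = 440
cx_7 = 92
cy_7 = 396
r_7 = 40
x0_8 = 140
y0_8 = 440
x1_8 = 268
y1_8 = 480
x0_9 = 316
y0_9 = 440
x1_9 = 404
y1_9 = 480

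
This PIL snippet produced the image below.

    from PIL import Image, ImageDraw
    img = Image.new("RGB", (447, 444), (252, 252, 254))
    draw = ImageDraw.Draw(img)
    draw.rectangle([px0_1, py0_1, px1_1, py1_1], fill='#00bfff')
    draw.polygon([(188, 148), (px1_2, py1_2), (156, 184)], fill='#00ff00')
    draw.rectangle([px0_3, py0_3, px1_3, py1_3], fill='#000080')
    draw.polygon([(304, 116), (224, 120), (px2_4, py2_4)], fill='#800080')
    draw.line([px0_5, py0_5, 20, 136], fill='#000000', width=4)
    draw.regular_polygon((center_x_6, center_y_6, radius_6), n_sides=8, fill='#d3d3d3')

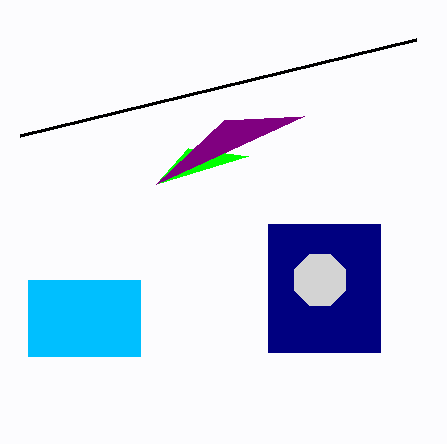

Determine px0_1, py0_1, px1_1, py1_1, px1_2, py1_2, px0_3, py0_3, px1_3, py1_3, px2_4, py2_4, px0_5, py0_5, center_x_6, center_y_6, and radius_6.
px0_1 = 28
py0_1 = 280
px1_1 = 140
py1_1 = 356
px1_2 = 248
py1_2 = 156
px0_3 = 268
py0_3 = 224
px1_3 = 380
py1_3 = 352
px2_4 = 156
py2_4 = 184
px0_5 = 416
py0_5 = 40
center_x_6 = 320
center_y_6 = 280
radius_6 = 28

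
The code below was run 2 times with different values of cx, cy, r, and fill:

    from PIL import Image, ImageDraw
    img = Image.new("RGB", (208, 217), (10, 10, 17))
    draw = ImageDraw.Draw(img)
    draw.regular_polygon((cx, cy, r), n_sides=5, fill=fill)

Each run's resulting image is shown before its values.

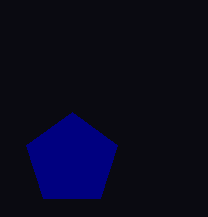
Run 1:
cx = 72; cy = 160; r = 48; fill = 'navy'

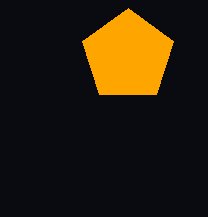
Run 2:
cx = 128; cy = 56; r = 48; fill = 'orange'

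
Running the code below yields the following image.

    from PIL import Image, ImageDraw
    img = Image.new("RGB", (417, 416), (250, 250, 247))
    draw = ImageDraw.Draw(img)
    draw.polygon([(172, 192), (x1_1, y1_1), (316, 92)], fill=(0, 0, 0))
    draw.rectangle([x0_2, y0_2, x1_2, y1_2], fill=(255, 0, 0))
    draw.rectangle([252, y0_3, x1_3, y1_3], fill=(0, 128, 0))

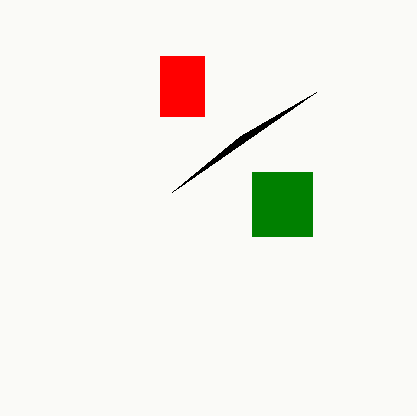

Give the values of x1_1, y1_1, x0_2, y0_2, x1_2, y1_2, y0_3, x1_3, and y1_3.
x1_1 = 240
y1_1 = 136
x0_2 = 160
y0_2 = 56
x1_2 = 204
y1_2 = 116
y0_3 = 172
x1_3 = 312
y1_3 = 236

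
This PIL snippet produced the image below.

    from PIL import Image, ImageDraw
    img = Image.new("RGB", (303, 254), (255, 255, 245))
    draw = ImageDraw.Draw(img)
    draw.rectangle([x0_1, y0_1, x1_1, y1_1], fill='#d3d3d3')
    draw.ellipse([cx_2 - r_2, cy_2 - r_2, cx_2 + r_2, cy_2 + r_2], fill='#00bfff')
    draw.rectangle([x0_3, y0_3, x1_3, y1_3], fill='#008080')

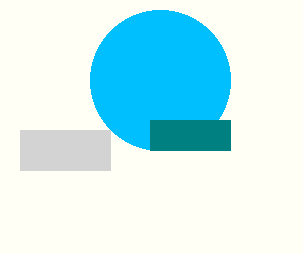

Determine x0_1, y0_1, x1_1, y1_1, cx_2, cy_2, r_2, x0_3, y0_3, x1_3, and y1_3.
x0_1 = 20, y0_1 = 130, x1_1 = 110, y1_1 = 170, cx_2 = 160, cy_2 = 80, r_2 = 70, x0_3 = 150, y0_3 = 120, x1_3 = 230, y1_3 = 150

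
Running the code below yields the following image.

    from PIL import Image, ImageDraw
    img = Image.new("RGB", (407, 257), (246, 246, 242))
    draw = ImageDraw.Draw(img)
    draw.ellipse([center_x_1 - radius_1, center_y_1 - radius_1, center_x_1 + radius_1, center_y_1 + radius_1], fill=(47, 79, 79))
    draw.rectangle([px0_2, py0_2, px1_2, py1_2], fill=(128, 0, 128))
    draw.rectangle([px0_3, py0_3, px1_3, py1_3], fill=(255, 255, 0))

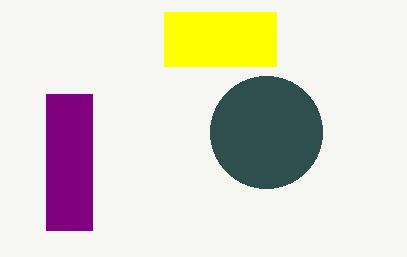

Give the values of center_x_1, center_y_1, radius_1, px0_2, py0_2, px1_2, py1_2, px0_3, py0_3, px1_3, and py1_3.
center_x_1 = 266; center_y_1 = 132; radius_1 = 56; px0_2 = 46; py0_2 = 94; px1_2 = 92; py1_2 = 230; px0_3 = 164; py0_3 = 12; px1_3 = 276; py1_3 = 66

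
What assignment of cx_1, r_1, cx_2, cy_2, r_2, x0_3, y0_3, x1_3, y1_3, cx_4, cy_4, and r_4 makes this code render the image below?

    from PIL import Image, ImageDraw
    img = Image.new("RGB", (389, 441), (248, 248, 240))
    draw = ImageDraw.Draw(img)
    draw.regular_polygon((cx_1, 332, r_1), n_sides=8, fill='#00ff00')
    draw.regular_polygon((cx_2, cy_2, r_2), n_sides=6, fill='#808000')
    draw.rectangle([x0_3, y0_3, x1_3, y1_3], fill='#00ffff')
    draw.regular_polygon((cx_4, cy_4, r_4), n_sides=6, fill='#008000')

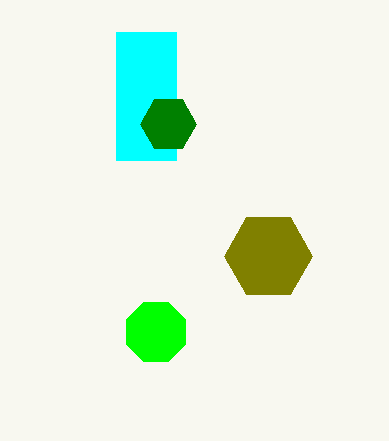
cx_1 = 156; r_1 = 32; cx_2 = 268; cy_2 = 256; r_2 = 44; x0_3 = 116; y0_3 = 32; x1_3 = 176; y1_3 = 160; cx_4 = 168; cy_4 = 124; r_4 = 28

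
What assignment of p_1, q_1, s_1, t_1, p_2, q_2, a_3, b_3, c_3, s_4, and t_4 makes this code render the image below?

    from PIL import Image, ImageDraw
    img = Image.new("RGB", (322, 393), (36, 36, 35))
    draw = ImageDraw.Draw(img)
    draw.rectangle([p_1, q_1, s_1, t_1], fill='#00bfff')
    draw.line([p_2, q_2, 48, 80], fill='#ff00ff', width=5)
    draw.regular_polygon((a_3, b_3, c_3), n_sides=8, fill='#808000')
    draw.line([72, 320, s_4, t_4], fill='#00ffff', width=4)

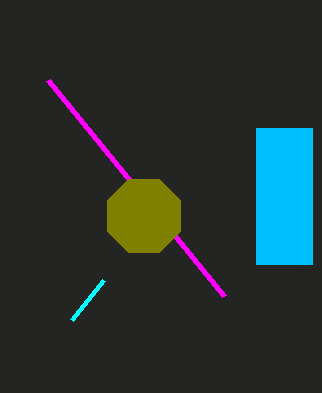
p_1 = 256
q_1 = 128
s_1 = 312
t_1 = 264
p_2 = 224
q_2 = 296
a_3 = 144
b_3 = 216
c_3 = 40
s_4 = 104
t_4 = 280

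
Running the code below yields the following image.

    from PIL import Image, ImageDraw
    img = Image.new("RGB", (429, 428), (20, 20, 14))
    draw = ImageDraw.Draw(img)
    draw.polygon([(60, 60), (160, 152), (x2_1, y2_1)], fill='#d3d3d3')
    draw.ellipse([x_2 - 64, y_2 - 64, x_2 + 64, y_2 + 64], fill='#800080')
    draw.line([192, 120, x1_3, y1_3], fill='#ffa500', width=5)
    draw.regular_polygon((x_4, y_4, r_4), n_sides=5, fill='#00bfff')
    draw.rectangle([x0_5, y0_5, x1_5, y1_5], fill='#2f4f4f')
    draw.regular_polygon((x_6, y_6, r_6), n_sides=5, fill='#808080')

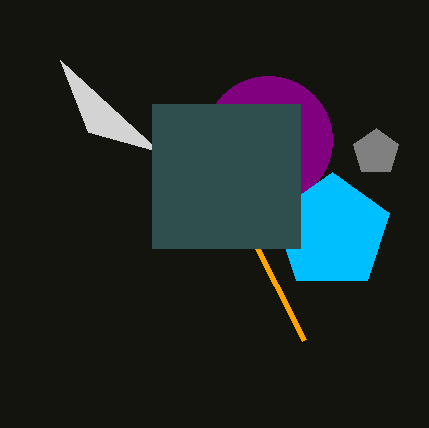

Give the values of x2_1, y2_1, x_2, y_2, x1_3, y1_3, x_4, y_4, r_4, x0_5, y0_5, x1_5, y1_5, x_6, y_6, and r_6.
x2_1 = 88
y2_1 = 132
x_2 = 268
y_2 = 140
x1_3 = 304
y1_3 = 340
x_4 = 332
y_4 = 232
r_4 = 60
x0_5 = 152
y0_5 = 104
x1_5 = 300
y1_5 = 248
x_6 = 376
y_6 = 152
r_6 = 24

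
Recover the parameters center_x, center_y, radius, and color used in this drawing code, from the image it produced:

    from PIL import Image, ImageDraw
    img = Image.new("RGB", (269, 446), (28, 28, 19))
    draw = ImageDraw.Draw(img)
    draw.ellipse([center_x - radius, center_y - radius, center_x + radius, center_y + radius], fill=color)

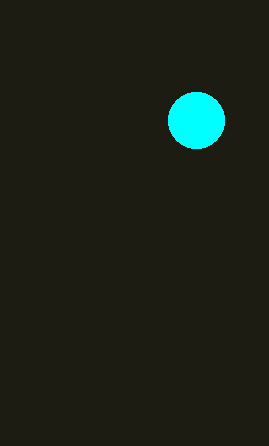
center_x = 196, center_y = 120, radius = 28, color = 'cyan'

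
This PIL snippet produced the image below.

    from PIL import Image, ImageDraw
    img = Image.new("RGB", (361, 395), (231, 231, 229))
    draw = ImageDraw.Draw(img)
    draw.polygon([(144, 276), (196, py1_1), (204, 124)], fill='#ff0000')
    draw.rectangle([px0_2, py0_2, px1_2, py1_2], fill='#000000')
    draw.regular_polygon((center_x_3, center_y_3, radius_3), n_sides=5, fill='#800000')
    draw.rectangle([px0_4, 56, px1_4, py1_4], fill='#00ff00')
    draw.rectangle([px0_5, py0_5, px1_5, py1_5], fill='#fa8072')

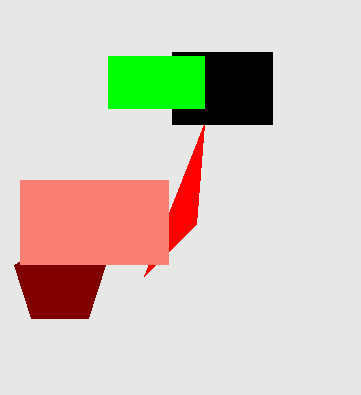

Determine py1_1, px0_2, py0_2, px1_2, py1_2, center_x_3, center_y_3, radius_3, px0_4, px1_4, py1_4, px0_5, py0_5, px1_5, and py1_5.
py1_1 = 224; px0_2 = 172; py0_2 = 52; px1_2 = 272; py1_2 = 124; center_x_3 = 60; center_y_3 = 280; radius_3 = 48; px0_4 = 108; px1_4 = 204; py1_4 = 108; px0_5 = 20; py0_5 = 180; px1_5 = 168; py1_5 = 264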